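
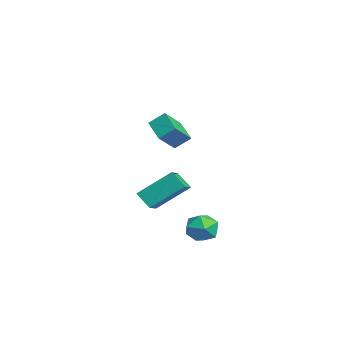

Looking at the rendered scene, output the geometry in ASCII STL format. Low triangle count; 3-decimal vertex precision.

solid 
facet normal -0.544 -0.503 0.672
outer loop
vertex -2.534 -1.789 -1.106
vertex -3.437 -1.369 -1.523
vertex -2.681 -3.464 -2.478
endloop
endfacet
facet normal 0.837 -0.389 0.386
outer loop
vertex -2.083 -2.911 -3.217
vertex -2.534 -1.789 -1.106
vertex -2.681 -3.464 -2.478
endloop
endfacet
facet normal -0.543 -0.503 0.672
outer loop
vertex -2.681 -3.464 -2.478
vertex -3.437 -1.369 -1.523
vertex -3.584 -3.044 -2.894
endloop
endfacet
facet normal -0.068 -0.772 -0.632
outer loop
vertex -3.584 -3.044 -2.894
vertex -2.083 -2.911 -3.217
vertex -2.681 -3.464 -2.478
endloop
endfacet
facet normal 0.067 0.772 0.632
outer loop
vertex -2.534 -1.789 -1.106
vertex -2.839 -0.816 -2.262
vertex -3.437 -1.369 -1.523
endloop
endfacet
facet normal 0.837 -0.389 0.385
outer loop
vertex -1.936 -1.236 -1.846
vertex -2.534 -1.789 -1.106
vertex -2.083 -2.911 -3.217
endloop
endfacet
facet normal 0.068 0.772 0.632
outer loop
vertex -1.936 -1.236 -1.846
vertex -2.839 -0.816 -2.262
vertex -2.534 -1.789 -1.106
endloop
endfacet
facet normal -0.837 0.389 -0.386
outer loop
vertex -3.437 -1.369 -1.523
vertex -2.839 -0.816 -2.262
vertex -3.584 -3.044 -2.894
endloop
endfacet
facet normal -0.067 -0.772 -0.632
outer loop
vertex -2.986 -2.491 -3.634
vertex -2.083 -2.911 -3.217
vertex -3.584 -3.044 -2.894
endloop
endfacet
facet normal -0.837 0.389 -0.385
outer loop
vertex -3.584 -3.044 -2.894
vertex -2.839 -0.816 -2.262
vertex -2.986 -2.491 -3.634
endloop
endfacet
facet normal 0.544 0.502 -0.672
outer loop
vertex -2.986 -2.491 -3.634
vertex -1.936 -1.236 -1.846
vertex -2.083 -2.911 -3.217
endloop
endfacet
facet normal 0.544 0.503 -0.672
outer loop
vertex -2.839 -0.816 -2.262
vertex -1.936 -1.236 -1.846
vertex -2.986 -2.491 -3.634
endloop
endfacet
facet normal -0.856 -0.245 0.455
outer loop
vertex 1.53 -3.4 3.482
vertex 1.638 -2.669 4.079
vertex 0.84 -2.592 2.617
endloop
endfacet
facet normal -0.114 -0.770 -0.628
outer loop
vertex 1.962 -2.271 2.021
vertex 1.53 -3.4 3.482
vertex 0.84 -2.592 2.617
endloop
endfacet
facet normal -0.856 -0.244 0.455
outer loop
vertex 0.84 -2.592 2.617
vertex 1.638 -2.669 4.079
vertex 0.948 -1.86 3.214
endloop
endfacet
facet normal -0.504 0.589 -0.631
outer loop
vertex 0.948 -1.86 3.214
vertex 1.962 -2.271 2.021
vertex 0.84 -2.592 2.617
endloop
endfacet
facet normal 0.504 -0.590 0.631
outer loop
vertex 1.53 -3.4 3.482
vertex 2.76 -2.348 3.483
vertex 1.638 -2.669 4.079
endloop
endfacet
facet normal -0.114 -0.769 -0.628
outer loop
vertex 2.652 -3.08 2.886
vertex 1.53 -3.4 3.482
vertex 1.962 -2.271 2.021
endloop
endfacet
facet normal 0.504 -0.589 0.632
outer loop
vertex 2.652 -3.08 2.886
vertex 2.76 -2.348 3.483
vertex 1.53 -3.4 3.482
endloop
endfacet
facet normal 0.114 0.769 0.629
outer loop
vertex 1.638 -2.669 4.079
vertex 2.76 -2.348 3.483
vertex 0.948 -1.86 3.214
endloop
endfacet
facet normal -0.504 0.590 -0.631
outer loop
vertex 2.07 -1.54 2.618
vertex 1.962 -2.271 2.021
vertex 0.948 -1.86 3.214
endloop
endfacet
facet normal 0.114 0.770 0.628
outer loop
vertex 0.948 -1.86 3.214
vertex 2.76 -2.348 3.483
vertex 2.07 -1.54 2.618
endloop
endfacet
facet normal 0.857 0.245 -0.454
outer loop
vertex 2.07 -1.54 2.618
vertex 2.652 -3.08 2.886
vertex 1.962 -2.271 2.021
endloop
endfacet
facet normal 0.856 0.245 -0.455
outer loop
vertex 2.76 -2.348 3.483
vertex 2.652 -3.08 2.886
vertex 2.07 -1.54 2.618
endloop
endfacet
facet normal -0.462 -0.146 0.875
outer loop
vertex 2.61 -0.859 -1.995
vertex 2.649 -1.743 -2.122
vertex 3.315 -1.322 -1.7
endloop
endfacet
facet normal -0.073 0.454 0.888
outer loop
vertex 2.61 -0.859 -1.995
vertex 3.315 -1.322 -1.7
vertex 3.435 -0.53 -2.095
endloop
endfacet
facet normal -0.306 0.879 0.365
outer loop
vertex 2.61 -0.859 -1.995
vertex 3.435 -0.53 -2.095
vertex 2.843 -0.46 -2.76
endloop
endfacet
facet normal -0.839 0.543 0.028
outer loop
vertex 2.61 -0.859 -1.995
vertex 2.843 -0.46 -2.76
vertex 2.357 -1.21 -2.777
endloop
endfacet
facet normal -0.935 -0.091 0.343
outer loop
vertex 2.61 -0.859 -1.995
vertex 2.357 -1.21 -2.777
vertex 2.649 -1.743 -2.122
endloop
endfacet
facet normal 0.604 0.281 0.746
outer loop
vertex 3.435 -0.53 -2.095
vertex 3.315 -1.322 -1.7
vertex 3.983 -1.21 -2.283
endloop
endfacet
facet normal -0.024 -0.689 0.725
outer loop
vertex 3.315 -1.322 -1.7
vertex 2.649 -1.743 -2.122
vertex 3.497 -1.96 -2.3
endloop
endfacet
facet normal -0.789 -0.599 -0.135
outer loop
vertex 2.649 -1.743 -2.122
vertex 2.357 -1.21 -2.777
vertex 2.905 -1.89 -2.965
endloop
endfacet
facet normal -0.634 0.426 -0.645
outer loop
vertex 2.357 -1.21 -2.777
vertex 2.843 -0.46 -2.76
vertex 3.025 -1.098 -3.36
endloop
endfacet
facet normal 0.227 0.969 -0.100
outer loop
vertex 2.843 -0.46 -2.76
vertex 3.435 -0.53 -2.095
vertex 3.691 -0.677 -2.938
endloop
endfacet
facet normal 0.839 -0.543 -0.028
outer loop
vertex 3.73 -1.561 -3.065
vertex 3.983 -1.21 -2.283
vertex 3.497 -1.96 -2.3
endloop
endfacet
facet normal 0.306 -0.879 -0.365
outer loop
vertex 3.73 -1.561 -3.065
vertex 3.497 -1.96 -2.3
vertex 2.905 -1.89 -2.965
endloop
endfacet
facet normal 0.073 -0.454 -0.888
outer loop
vertex 3.73 -1.561 -3.065
vertex 2.905 -1.89 -2.965
vertex 3.025 -1.098 -3.36
endloop
endfacet
facet normal 0.462 0.146 -0.875
outer loop
vertex 3.73 -1.561 -3.065
vertex 3.025 -1.098 -3.36
vertex 3.691 -0.677 -2.938
endloop
endfacet
facet normal 0.935 0.091 -0.343
outer loop
vertex 3.73 -1.561 -3.065
vertex 3.691 -0.677 -2.938
vertex 3.983 -1.21 -2.283
endloop
endfacet
facet normal 0.634 -0.426 0.645
outer loop
vertex 3.497 -1.96 -2.3
vertex 3.983 -1.21 -2.283
vertex 3.315 -1.322 -1.7
endloop
endfacet
facet normal -0.227 -0.969 0.100
outer loop
vertex 2.905 -1.89 -2.965
vertex 3.497 -1.96 -2.3
vertex 2.649 -1.743 -2.122
endloop
endfacet
facet normal -0.604 -0.281 -0.746
outer loop
vertex 3.025 -1.098 -3.36
vertex 2.905 -1.89 -2.965
vertex 2.357 -1.21 -2.777
endloop
endfacet
facet normal 0.024 0.689 -0.725
outer loop
vertex 3.691 -0.677 -2.938
vertex 3.025 -1.098 -3.36
vertex 2.843 -0.46 -2.76
endloop
endfacet
facet normal 0.789 0.599 0.135
outer loop
vertex 3.983 -1.21 -2.283
vertex 3.691 -0.677 -2.938
vertex 3.435 -0.53 -2.095
endloop
endfacet

endsolid


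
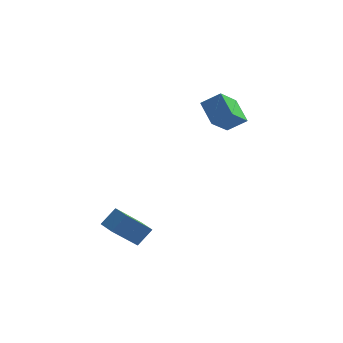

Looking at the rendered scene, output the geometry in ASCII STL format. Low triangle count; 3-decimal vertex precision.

solid 
facet normal -0.427 -0.562 -0.708
outer loop
vertex -3.332 -2.66 -3.561
vertex -4.14 -2.006 -3.593
vertex -2.463 -1.649 -4.887
endloop
endfacet
facet normal 0.777 -0.629 0.030
outer loop
vertex -1.98 -1.014 -4.087
vertex -3.332 -2.66 -3.561
vertex -2.463 -1.649 -4.887
endloop
endfacet
facet normal -0.427 -0.563 -0.708
outer loop
vertex -2.463 -1.649 -4.887
vertex -4.14 -2.006 -3.593
vertex -3.271 -0.996 -4.919
endloop
endfacet
facet normal 0.462 0.537 -0.706
outer loop
vertex -3.271 -0.996 -4.919
vertex -1.98 -1.014 -4.087
vertex -2.463 -1.649 -4.887
endloop
endfacet
facet normal -0.463 -0.537 0.705
outer loop
vertex -3.332 -2.66 -3.561
vertex -3.657 -1.371 -2.793
vertex -4.14 -2.006 -3.593
endloop
endfacet
facet normal 0.777 -0.629 0.031
outer loop
vertex -2.849 -2.024 -2.761
vertex -3.332 -2.66 -3.561
vertex -1.98 -1.014 -4.087
endloop
endfacet
facet normal -0.462 -0.537 0.706
outer loop
vertex -2.849 -2.024 -2.761
vertex -3.657 -1.371 -2.793
vertex -3.332 -2.66 -3.561
endloop
endfacet
facet normal -0.777 0.629 -0.030
outer loop
vertex -4.14 -2.006 -3.593
vertex -3.657 -1.371 -2.793
vertex -3.271 -0.996 -4.919
endloop
endfacet
facet normal 0.462 0.537 -0.706
outer loop
vertex -2.788 -0.36 -4.119
vertex -1.98 -1.014 -4.087
vertex -3.271 -0.996 -4.919
endloop
endfacet
facet normal -0.777 0.628 -0.030
outer loop
vertex -3.271 -0.996 -4.919
vertex -3.657 -1.371 -2.793
vertex -2.788 -0.36 -4.119
endloop
endfacet
facet normal 0.427 0.562 0.708
outer loop
vertex -2.788 -0.36 -4.119
vertex -2.849 -2.024 -2.761
vertex -1.98 -1.014 -4.087
endloop
endfacet
facet normal 0.426 0.562 0.708
outer loop
vertex -3.657 -1.371 -2.793
vertex -2.849 -2.024 -2.761
vertex -2.788 -0.36 -4.119
endloop
endfacet
facet normal -0.788 -0.235 -0.569
outer loop
vertex -0.378 2.676 1.435
vertex -1.241 3.536 2.275
vertex -0.04 4.009 0.418
endloop
endfacet
facet normal 0.584 -0.581 -0.567
outer loop
vertex 0.881 4.284 1.085
vertex -0.378 2.676 1.435
vertex -0.04 4.009 0.418
endloop
endfacet
facet normal -0.788 -0.235 -0.569
outer loop
vertex -0.04 4.009 0.418
vertex -1.241 3.536 2.275
vertex -0.904 4.869 1.258
endloop
endfacet
facet normal 0.198 0.779 -0.594
outer loop
vertex -0.904 4.869 1.258
vertex 0.881 4.284 1.085
vertex -0.04 4.009 0.418
endloop
endfacet
facet normal -0.198 -0.779 0.595
outer loop
vertex -0.378 2.676 1.435
vertex -0.32 3.811 2.942
vertex -1.241 3.536 2.275
endloop
endfacet
facet normal 0.584 -0.581 -0.568
outer loop
vertex 0.544 2.951 2.102
vertex -0.378 2.676 1.435
vertex 0.881 4.284 1.085
endloop
endfacet
facet normal -0.198 -0.779 0.595
outer loop
vertex 0.544 2.951 2.102
vertex -0.32 3.811 2.942
vertex -0.378 2.676 1.435
endloop
endfacet
facet normal -0.584 0.580 0.567
outer loop
vertex -1.241 3.536 2.275
vertex -0.32 3.811 2.942
vertex -0.904 4.869 1.258
endloop
endfacet
facet normal 0.198 0.779 -0.595
outer loop
vertex 0.018 5.144 1.925
vertex 0.881 4.284 1.085
vertex -0.904 4.869 1.258
endloop
endfacet
facet normal -0.584 0.581 0.567
outer loop
vertex -0.904 4.869 1.258
vertex -0.32 3.811 2.942
vertex 0.018 5.144 1.925
endloop
endfacet
facet normal 0.788 0.235 0.569
outer loop
vertex 0.018 5.144 1.925
vertex 0.544 2.951 2.102
vertex 0.881 4.284 1.085
endloop
endfacet
facet normal 0.788 0.235 0.570
outer loop
vertex -0.32 3.811 2.942
vertex 0.544 2.951 2.102
vertex 0.018 5.144 1.925
endloop
endfacet

endsolid


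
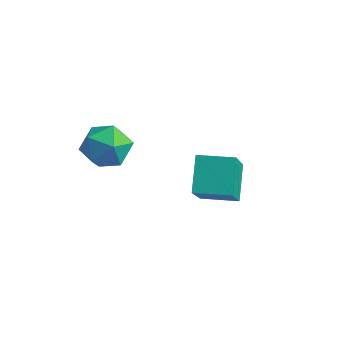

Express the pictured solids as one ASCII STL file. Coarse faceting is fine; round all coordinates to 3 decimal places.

solid 
facet normal -0.851 -0.525 -0.020
outer loop
vertex 1.48 3.435 -0.226
vertex 0.727 4.714 -1.781
vertex 1.954 2.699 -1.061
endloop
endfacet
facet normal 0.350 -0.595 0.723
outer loop
vertex 2.873 3.266 -1.039
vertex 1.48 3.435 -0.226
vertex 1.954 2.699 -1.061
endloop
endfacet
facet normal -0.851 -0.525 -0.020
outer loop
vertex 1.954 2.699 -1.061
vertex 0.727 4.714 -1.781
vertex 1.201 3.978 -2.616
endloop
endfacet
facet normal 0.392 -0.608 -0.690
outer loop
vertex 1.201 3.978 -2.616
vertex 2.873 3.266 -1.039
vertex 1.954 2.699 -1.061
endloop
endfacet
facet normal -0.392 0.608 0.690
outer loop
vertex 1.48 3.435 -0.226
vertex 1.646 5.281 -1.759
vertex 0.727 4.714 -1.781
endloop
endfacet
facet normal 0.350 -0.595 0.723
outer loop
vertex 2.399 4.002 -0.204
vertex 1.48 3.435 -0.226
vertex 2.873 3.266 -1.039
endloop
endfacet
facet normal -0.392 0.608 0.690
outer loop
vertex 2.399 4.002 -0.204
vertex 1.646 5.281 -1.759
vertex 1.48 3.435 -0.226
endloop
endfacet
facet normal -0.350 0.595 -0.723
outer loop
vertex 0.727 4.714 -1.781
vertex 1.646 5.281 -1.759
vertex 1.201 3.978 -2.616
endloop
endfacet
facet normal 0.392 -0.608 -0.690
outer loop
vertex 2.12 4.545 -2.594
vertex 2.873 3.266 -1.039
vertex 1.201 3.978 -2.616
endloop
endfacet
facet normal -0.350 0.595 -0.723
outer loop
vertex 1.201 3.978 -2.616
vertex 1.646 5.281 -1.759
vertex 2.12 4.545 -2.594
endloop
endfacet
facet normal 0.851 0.525 0.020
outer loop
vertex 2.12 4.545 -2.594
vertex 2.399 4.002 -0.204
vertex 2.873 3.266 -1.039
endloop
endfacet
facet normal 0.851 0.525 0.020
outer loop
vertex 1.646 5.281 -1.759
vertex 2.399 4.002 -0.204
vertex 2.12 4.545 -2.594
endloop
endfacet
facet normal -0.750 0.661 -0.008
outer loop
vertex -0.517 1.826 0.137
vertex -0.634 1.702 0.896
vertex -0.142 2.258 0.664
endloop
endfacet
facet normal -0.258 0.829 -0.496
outer loop
vertex -0.517 1.826 0.137
vertex -0.142 2.258 0.664
vertex 0.235 1.998 0.034
endloop
endfacet
facet normal -0.192 0.276 -0.942
outer loop
vertex -0.517 1.826 0.137
vertex 0.235 1.998 0.034
vertex -0.025 1.282 -0.123
endloop
endfacet
facet normal -0.644 -0.234 -0.729
outer loop
vertex -0.517 1.826 0.137
vertex -0.025 1.282 -0.123
vertex -0.562 1.099 0.41
endloop
endfacet
facet normal -0.988 0.004 -0.152
outer loop
vertex -0.517 1.826 0.137
vertex -0.562 1.099 0.41
vertex -0.634 1.702 0.896
endloop
endfacet
facet normal 0.365 0.917 -0.160
outer loop
vertex 0.235 1.998 0.034
vertex -0.142 2.258 0.664
vertex 0.582 1.981 0.73
endloop
endfacet
facet normal -0.432 0.645 0.630
outer loop
vertex -0.142 2.258 0.664
vertex -0.634 1.702 0.896
vertex 0.045 1.798 1.263
endloop
endfacet
facet normal -0.817 -0.418 0.397
outer loop
vertex -0.634 1.702 0.896
vertex -0.562 1.099 0.41
vertex -0.215 1.082 1.106
endloop
endfacet
facet normal -0.259 -0.803 -0.536
outer loop
vertex -0.562 1.099 0.41
vertex -0.025 1.282 -0.123
vertex 0.162 0.822 0.476
endloop
endfacet
facet normal 0.473 0.021 -0.881
outer loop
vertex -0.025 1.282 -0.123
vertex 0.235 1.998 0.034
vertex 0.654 1.378 0.244
endloop
endfacet
facet normal 0.644 0.234 0.729
outer loop
vertex 0.537 1.254 1.003
vertex 0.582 1.981 0.73
vertex 0.045 1.798 1.263
endloop
endfacet
facet normal 0.192 -0.276 0.942
outer loop
vertex 0.537 1.254 1.003
vertex 0.045 1.798 1.263
vertex -0.215 1.082 1.106
endloop
endfacet
facet normal 0.258 -0.829 0.496
outer loop
vertex 0.537 1.254 1.003
vertex -0.215 1.082 1.106
vertex 0.162 0.822 0.476
endloop
endfacet
facet normal 0.750 -0.661 0.008
outer loop
vertex 0.537 1.254 1.003
vertex 0.162 0.822 0.476
vertex 0.654 1.378 0.244
endloop
endfacet
facet normal 0.988 -0.004 0.152
outer loop
vertex 0.537 1.254 1.003
vertex 0.654 1.378 0.244
vertex 0.582 1.981 0.73
endloop
endfacet
facet normal 0.259 0.803 0.536
outer loop
vertex 0.045 1.798 1.263
vertex 0.582 1.981 0.73
vertex -0.142 2.258 0.664
endloop
endfacet
facet normal -0.473 -0.021 0.881
outer loop
vertex -0.215 1.082 1.106
vertex 0.045 1.798 1.263
vertex -0.634 1.702 0.896
endloop
endfacet
facet normal -0.365 -0.917 0.160
outer loop
vertex 0.162 0.822 0.476
vertex -0.215 1.082 1.106
vertex -0.562 1.099 0.41
endloop
endfacet
facet normal 0.432 -0.645 -0.630
outer loop
vertex 0.654 1.378 0.244
vertex 0.162 0.822 0.476
vertex -0.025 1.282 -0.123
endloop
endfacet
facet normal 0.817 0.418 -0.397
outer loop
vertex 0.582 1.981 0.73
vertex 0.654 1.378 0.244
vertex 0.235 1.998 0.034
endloop
endfacet

endsolid


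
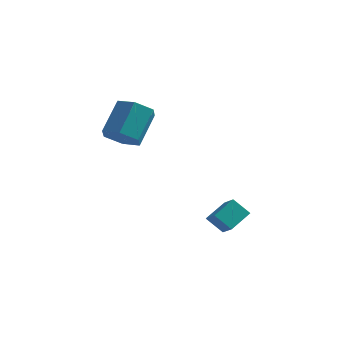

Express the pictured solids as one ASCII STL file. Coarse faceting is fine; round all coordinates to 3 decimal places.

solid 
facet normal -0.095 -0.661 -0.744
outer loop
vertex -1.227 0.417 1.541
vertex -2.073 0.642 1.449
vertex -1.452 1.067 0.992
endloop
endfacet
facet normal 0.962 0.131 -0.239
outer loop
vertex -1.227 0.417 1.541
vertex -1.452 1.067 0.992
vertex -1.061 1.573 2.844
endloop
endfacet
facet normal 0.962 0.131 -0.239
outer loop
vertex -1.061 1.573 2.844
vertex -1.452 1.067 0.992
vertex -1.286 2.224 2.295
endloop
endfacet
facet normal 0.094 0.661 0.745
outer loop
vertex -1.061 1.573 2.844
vertex -1.286 2.224 2.295
vertex -1.907 1.798 2.751
endloop
endfacet
facet normal -0.095 -0.661 -0.744
outer loop
vertex -1.452 1.067 0.992
vertex -2.073 0.642 1.449
vertex -2.298 1.292 0.9
endloop
endfacet
facet normal 0.259 0.706 -0.660
outer loop
vertex -1.452 1.067 0.992
vertex -2.298 1.292 0.9
vertex -1.286 2.224 2.295
endloop
endfacet
facet normal 0.259 0.706 -0.660
outer loop
vertex -1.286 2.224 2.295
vertex -2.298 1.292 0.9
vertex -2.132 2.449 2.203
endloop
endfacet
facet normal 0.094 0.660 0.745
outer loop
vertex -1.286 2.224 2.295
vertex -2.132 2.449 2.203
vertex -1.907 1.798 2.751
endloop
endfacet
facet normal -0.094 -0.661 -0.744
outer loop
vertex -2.298 1.292 0.9
vertex -2.073 0.642 1.449
vertex -2.919 0.867 1.356
endloop
endfacet
facet normal -0.702 0.575 -0.421
outer loop
vertex -2.298 1.292 0.9
vertex -2.919 0.867 1.356
vertex -2.132 2.449 2.203
endloop
endfacet
facet normal -0.703 0.574 -0.420
outer loop
vertex -2.132 2.449 2.203
vertex -2.919 0.867 1.356
vertex -2.753 2.023 2.659
endloop
endfacet
facet normal 0.094 0.660 0.745
outer loop
vertex -2.132 2.449 2.203
vertex -2.753 2.023 2.659
vertex -1.907 1.798 2.751
endloop
endfacet
facet normal -0.094 -0.661 -0.745
outer loop
vertex -2.919 0.867 1.356
vertex -2.073 0.642 1.449
vertex -2.694 0.216 1.905
endloop
endfacet
facet normal -0.962 -0.131 0.239
outer loop
vertex -2.919 0.867 1.356
vertex -2.694 0.216 1.905
vertex -2.753 2.023 2.659
endloop
endfacet
facet normal -0.962 -0.131 0.239
outer loop
vertex -2.753 2.023 2.659
vertex -2.694 0.216 1.905
vertex -2.528 1.373 3.208
endloop
endfacet
facet normal 0.095 0.661 0.744
outer loop
vertex -2.753 2.023 2.659
vertex -2.528 1.373 3.208
vertex -1.907 1.798 2.751
endloop
endfacet
facet normal -0.094 -0.660 -0.745
outer loop
vertex -2.694 0.216 1.905
vertex -2.073 0.642 1.449
vertex -1.848 -0.009 1.997
endloop
endfacet
facet normal -0.259 -0.706 0.660
outer loop
vertex -2.694 0.216 1.905
vertex -1.848 -0.009 1.997
vertex -2.528 1.373 3.208
endloop
endfacet
facet normal -0.259 -0.706 0.660
outer loop
vertex -2.528 1.373 3.208
vertex -1.848 -0.009 1.997
vertex -1.682 1.148 3.3
endloop
endfacet
facet normal 0.095 0.661 0.744
outer loop
vertex -2.528 1.373 3.208
vertex -1.682 1.148 3.3
vertex -1.907 1.798 2.751
endloop
endfacet
facet normal -0.094 -0.660 -0.745
outer loop
vertex -1.848 -0.009 1.997
vertex -2.073 0.642 1.449
vertex -1.227 0.417 1.541
endloop
endfacet
facet normal 0.703 -0.574 0.420
outer loop
vertex -1.848 -0.009 1.997
vertex -1.227 0.417 1.541
vertex -1.682 1.148 3.3
endloop
endfacet
facet normal 0.702 -0.575 0.420
outer loop
vertex -1.682 1.148 3.3
vertex -1.227 0.417 1.541
vertex -1.061 1.573 2.844
endloop
endfacet
facet normal 0.094 0.661 0.744
outer loop
vertex -1.682 1.148 3.3
vertex -1.061 1.573 2.844
vertex -1.907 1.798 2.751
endloop
endfacet
facet normal -0.623 0.585 -0.519
outer loop
vertex 1.771 2.129 -2.089
vertex 2.454 2.241 -2.783
vertex 1.345 1.166 -2.664
endloop
endfacet
facet normal -0.697 -0.114 0.708
outer loop
vertex 1.906 0.639 -2.197
vertex 1.771 2.129 -2.089
vertex 1.345 1.166 -2.664
endloop
endfacet
facet normal -0.623 0.585 -0.519
outer loop
vertex 1.345 1.166 -2.664
vertex 2.454 2.241 -2.783
vertex 2.028 1.278 -3.358
endloop
endfacet
facet normal -0.355 -0.803 -0.479
outer loop
vertex 2.028 1.278 -3.358
vertex 1.906 0.639 -2.197
vertex 1.345 1.166 -2.664
endloop
endfacet
facet normal 0.355 0.803 0.479
outer loop
vertex 1.771 2.129 -2.089
vertex 3.015 1.714 -2.316
vertex 2.454 2.241 -2.783
endloop
endfacet
facet normal -0.697 -0.114 0.708
outer loop
vertex 2.332 1.602 -1.622
vertex 1.771 2.129 -2.089
vertex 1.906 0.639 -2.197
endloop
endfacet
facet normal 0.355 0.803 0.479
outer loop
vertex 2.332 1.602 -1.622
vertex 3.015 1.714 -2.316
vertex 1.771 2.129 -2.089
endloop
endfacet
facet normal 0.697 0.114 -0.708
outer loop
vertex 2.454 2.241 -2.783
vertex 3.015 1.714 -2.316
vertex 2.028 1.278 -3.358
endloop
endfacet
facet normal -0.355 -0.803 -0.479
outer loop
vertex 2.589 0.751 -2.891
vertex 1.906 0.639 -2.197
vertex 2.028 1.278 -3.358
endloop
endfacet
facet normal 0.697 0.114 -0.708
outer loop
vertex 2.028 1.278 -3.358
vertex 3.015 1.714 -2.316
vertex 2.589 0.751 -2.891
endloop
endfacet
facet normal 0.623 -0.585 0.519
outer loop
vertex 2.589 0.751 -2.891
vertex 2.332 1.602 -1.622
vertex 1.906 0.639 -2.197
endloop
endfacet
facet normal 0.623 -0.585 0.519
outer loop
vertex 3.015 1.714 -2.316
vertex 2.332 1.602 -1.622
vertex 2.589 0.751 -2.891
endloop
endfacet

endsolid


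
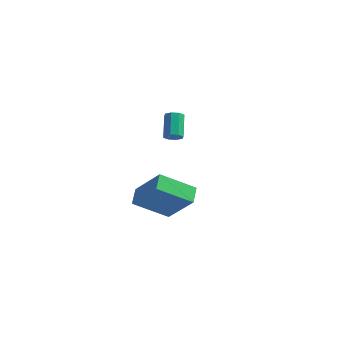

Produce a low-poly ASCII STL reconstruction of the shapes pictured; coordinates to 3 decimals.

solid 
facet normal -0.651 0.141 -0.746
outer loop
vertex -0.925 -3.284 -0.304
vertex 0.467 -2.356 -1.345
vertex -0.659 -4.12 -0.694
endloop
endfacet
facet normal -0.707 -0.471 0.528
outer loop
vertex 0.753 -4.424 0.925
vertex -0.925 -3.284 -0.304
vertex -0.659 -4.12 -0.694
endloop
endfacet
facet normal -0.651 0.140 -0.746
outer loop
vertex -0.659 -4.12 -0.694
vertex 0.467 -2.356 -1.345
vertex 0.733 -3.192 -1.734
endloop
endfacet
facet normal 0.278 -0.871 -0.406
outer loop
vertex 0.733 -3.192 -1.734
vertex 0.753 -4.424 0.925
vertex -0.659 -4.12 -0.694
endloop
endfacet
facet normal -0.277 0.871 0.405
outer loop
vertex -0.925 -3.284 -0.304
vertex 1.879 -2.66 0.274
vertex 0.467 -2.356 -1.345
endloop
endfacet
facet normal -0.707 -0.471 0.528
outer loop
vertex 0.487 -3.588 1.314
vertex -0.925 -3.284 -0.304
vertex 0.753 -4.424 0.925
endloop
endfacet
facet normal -0.277 0.871 0.406
outer loop
vertex 0.487 -3.588 1.314
vertex 1.879 -2.66 0.274
vertex -0.925 -3.284 -0.304
endloop
endfacet
facet normal 0.707 0.471 -0.528
outer loop
vertex 0.467 -2.356 -1.345
vertex 1.879 -2.66 0.274
vertex 0.733 -3.192 -1.734
endloop
endfacet
facet normal 0.277 -0.871 -0.406
outer loop
vertex 2.145 -3.496 -0.116
vertex 0.753 -4.424 0.925
vertex 0.733 -3.192 -1.734
endloop
endfacet
facet normal 0.707 0.471 -0.528
outer loop
vertex 0.733 -3.192 -1.734
vertex 1.879 -2.66 0.274
vertex 2.145 -3.496 -0.116
endloop
endfacet
facet normal 0.651 -0.140 0.746
outer loop
vertex 2.145 -3.496 -0.116
vertex 0.487 -3.588 1.314
vertex 0.753 -4.424 0.925
endloop
endfacet
facet normal 0.651 -0.141 0.746
outer loop
vertex 1.879 -2.66 0.274
vertex 0.487 -3.588 1.314
vertex 2.145 -3.496 -0.116
endloop
endfacet
facet normal 0.319 -0.700 -0.639
outer loop
vertex -1.396 1.976 0.319
vertex -1.745 2.127 -0.021
vertex -1.262 2.254 0.081
endloop
endfacet
facet normal 0.883 -0.025 0.468
outer loop
vertex -1.396 1.976 0.319
vertex -1.262 2.254 0.081
vertex -1.846 2.962 1.22
endloop
endfacet
facet normal 0.883 -0.025 0.468
outer loop
vertex -1.846 2.962 1.22
vertex -1.262 2.254 0.081
vertex -1.712 3.241 0.982
endloop
endfacet
facet normal -0.319 0.699 0.640
outer loop
vertex -1.846 2.962 1.22
vertex -1.712 3.241 0.982
vertex -2.195 3.113 0.881
endloop
endfacet
facet normal 0.319 -0.700 -0.639
outer loop
vertex -1.262 2.254 0.081
vertex -1.745 2.127 -0.021
vertex -1.411 2.458 -0.217
endloop
endfacet
facet normal 0.868 0.487 -0.100
outer loop
vertex -1.262 2.254 0.081
vertex -1.411 2.458 -0.217
vertex -1.712 3.241 0.982
endloop
endfacet
facet normal 0.867 0.487 -0.100
outer loop
vertex -1.712 3.241 0.982
vertex -1.411 2.458 -0.217
vertex -1.861 3.445 0.685
endloop
endfacet
facet normal -0.319 0.699 0.640
outer loop
vertex -1.712 3.241 0.982
vertex -1.861 3.445 0.685
vertex -2.195 3.113 0.881
endloop
endfacet
facet normal 0.318 -0.700 -0.640
outer loop
vertex -1.411 2.458 -0.217
vertex -1.745 2.127 -0.021
vertex -1.755 2.468 -0.399
endloop
endfacet
facet normal 0.343 0.714 -0.610
outer loop
vertex -1.411 2.458 -0.217
vertex -1.755 2.468 -0.399
vertex -1.861 3.445 0.685
endloop
endfacet
facet normal 0.345 0.714 -0.610
outer loop
vertex -1.861 3.445 0.685
vertex -1.755 2.468 -0.399
vertex -2.205 3.455 0.502
endloop
endfacet
facet normal -0.320 0.699 0.639
outer loop
vertex -1.861 3.445 0.685
vertex -2.205 3.455 0.502
vertex -2.195 3.113 0.881
endloop
endfacet
facet normal 0.319 -0.700 -0.640
outer loop
vertex -1.755 2.468 -0.399
vertex -1.745 2.127 -0.021
vertex -2.094 2.278 -0.36
endloop
endfacet
facet normal -0.381 0.523 -0.763
outer loop
vertex -1.755 2.468 -0.399
vertex -2.094 2.278 -0.36
vertex -2.205 3.455 0.502
endloop
endfacet
facet normal -0.382 0.522 -0.762
outer loop
vertex -2.205 3.455 0.502
vertex -2.094 2.278 -0.36
vertex -2.544 3.264 0.541
endloop
endfacet
facet normal -0.320 0.699 0.639
outer loop
vertex -2.205 3.455 0.502
vertex -2.544 3.264 0.541
vertex -2.195 3.113 0.881
endloop
endfacet
facet normal 0.319 -0.699 -0.640
outer loop
vertex -2.094 2.278 -0.36
vertex -1.745 2.127 -0.021
vertex -2.228 1.999 -0.122
endloop
endfacet
facet normal -0.883 0.025 -0.468
outer loop
vertex -2.094 2.278 -0.36
vertex -2.228 1.999 -0.122
vertex -2.544 3.264 0.541
endloop
endfacet
facet normal -0.883 0.025 -0.468
outer loop
vertex -2.544 3.264 0.541
vertex -2.228 1.999 -0.122
vertex -2.678 2.986 0.779
endloop
endfacet
facet normal -0.319 0.700 0.639
outer loop
vertex -2.544 3.264 0.541
vertex -2.678 2.986 0.779
vertex -2.195 3.113 0.881
endloop
endfacet
facet normal 0.319 -0.699 -0.640
outer loop
vertex -2.228 1.999 -0.122
vertex -1.745 2.127 -0.021
vertex -2.079 1.795 0.175
endloop
endfacet
facet normal -0.867 -0.487 0.101
outer loop
vertex -2.228 1.999 -0.122
vertex -2.079 1.795 0.175
vertex -2.678 2.986 0.779
endloop
endfacet
facet normal -0.868 -0.487 0.100
outer loop
vertex -2.678 2.986 0.779
vertex -2.079 1.795 0.175
vertex -2.529 2.782 1.077
endloop
endfacet
facet normal -0.319 0.700 0.639
outer loop
vertex -2.678 2.986 0.779
vertex -2.529 2.782 1.077
vertex -2.195 3.113 0.881
endloop
endfacet
facet normal 0.320 -0.699 -0.639
outer loop
vertex -2.079 1.795 0.175
vertex -1.745 2.127 -0.021
vertex -1.735 1.785 0.358
endloop
endfacet
facet normal -0.345 -0.714 0.609
outer loop
vertex -2.079 1.795 0.175
vertex -1.735 1.785 0.358
vertex -2.529 2.782 1.077
endloop
endfacet
facet normal -0.344 -0.714 0.610
outer loop
vertex -2.529 2.782 1.077
vertex -1.735 1.785 0.358
vertex -2.185 2.772 1.259
endloop
endfacet
facet normal -0.318 0.700 0.640
outer loop
vertex -2.529 2.782 1.077
vertex -2.185 2.772 1.259
vertex -2.195 3.113 0.881
endloop
endfacet
facet normal 0.320 -0.699 -0.639
outer loop
vertex -1.735 1.785 0.358
vertex -1.745 2.127 -0.021
vertex -1.396 1.976 0.319
endloop
endfacet
facet normal 0.382 -0.522 0.763
outer loop
vertex -1.735 1.785 0.358
vertex -1.396 1.976 0.319
vertex -2.185 2.772 1.259
endloop
endfacet
facet normal 0.381 -0.523 0.763
outer loop
vertex -2.185 2.772 1.259
vertex -1.396 1.976 0.319
vertex -1.846 2.962 1.22
endloop
endfacet
facet normal -0.319 0.700 0.640
outer loop
vertex -2.185 2.772 1.259
vertex -1.846 2.962 1.22
vertex -2.195 3.113 0.881
endloop
endfacet

endsolid


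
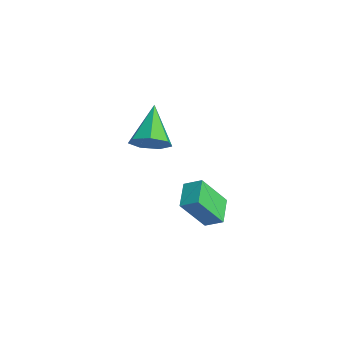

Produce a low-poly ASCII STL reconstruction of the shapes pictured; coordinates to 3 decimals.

solid 
facet normal -0.885 0.408 0.225
outer loop
vertex 3.248 -2.237 1.278
vertex 3.332 -1.184 -0.301
vertex 2.831 -2.89 0.821
endloop
endfacet
facet normal -0.043 -0.554 0.831
outer loop
vertex 3.928 -3.396 0.541
vertex 3.248 -2.237 1.278
vertex 2.831 -2.89 0.821
endloop
endfacet
facet normal -0.885 0.408 0.225
outer loop
vertex 2.831 -2.89 0.821
vertex 3.332 -1.184 -0.301
vertex 2.915 -1.837 -0.759
endloop
endfacet
facet normal -0.464 -0.725 -0.508
outer loop
vertex 2.915 -1.837 -0.759
vertex 3.928 -3.396 0.541
vertex 2.831 -2.89 0.821
endloop
endfacet
facet normal 0.464 0.725 0.508
outer loop
vertex 3.248 -2.237 1.278
vertex 4.429 -1.69 -0.581
vertex 3.332 -1.184 -0.301
endloop
endfacet
facet normal -0.044 -0.554 0.831
outer loop
vertex 4.345 -2.743 0.999
vertex 3.248 -2.237 1.278
vertex 3.928 -3.396 0.541
endloop
endfacet
facet normal 0.464 0.726 0.508
outer loop
vertex 4.345 -2.743 0.999
vertex 4.429 -1.69 -0.581
vertex 3.248 -2.237 1.278
endloop
endfacet
facet normal 0.044 0.555 -0.831
outer loop
vertex 3.332 -1.184 -0.301
vertex 4.429 -1.69 -0.581
vertex 2.915 -1.837 -0.759
endloop
endfacet
facet normal -0.464 -0.725 -0.508
outer loop
vertex 4.012 -2.343 -1.038
vertex 3.928 -3.396 0.541
vertex 2.915 -1.837 -0.759
endloop
endfacet
facet normal 0.044 0.554 -0.831
outer loop
vertex 2.915 -1.837 -0.759
vertex 4.429 -1.69 -0.581
vertex 4.012 -2.343 -1.038
endloop
endfacet
facet normal 0.885 -0.408 -0.225
outer loop
vertex 4.012 -2.343 -1.038
vertex 4.345 -2.743 0.999
vertex 3.928 -3.396 0.541
endloop
endfacet
facet normal 0.885 -0.408 -0.225
outer loop
vertex 4.429 -1.69 -0.581
vertex 4.345 -2.743 0.999
vertex 4.012 -2.343 -1.038
endloop
endfacet
facet normal 0.795 -0.329 -0.510
outer loop
vertex -0.465 -3.335 1.025
vertex -0.947 -3.211 0.193
vertex -0.383 -2.579 0.665
endloop
endfacet
facet normal 0.242 0.396 0.886
outer loop
vertex -0.465 -3.335 1.025
vertex -0.383 -2.579 0.665
vertex -2.593 -2.529 1.247
endloop
endfacet
facet normal 0.795 -0.329 -0.509
outer loop
vertex -0.383 -2.579 0.665
vertex -0.947 -3.211 0.193
vertex -0.725 -2.298 -0.051
endloop
endfacet
facet normal 0.105 0.942 0.319
outer loop
vertex -0.383 -2.579 0.665
vertex -0.725 -2.298 -0.051
vertex -2.593 -2.529 1.247
endloop
endfacet
facet normal 0.795 -0.329 -0.510
outer loop
vertex -0.725 -2.298 -0.051
vertex -0.947 -3.211 0.193
vertex -1.235 -2.705 -0.583
endloop
endfacet
facet normal -0.344 0.875 -0.340
outer loop
vertex -0.725 -2.298 -0.051
vertex -1.235 -2.705 -0.583
vertex -2.593 -2.529 1.247
endloop
endfacet
facet normal 0.795 -0.329 -0.510
outer loop
vertex -1.235 -2.705 -0.583
vertex -0.947 -3.211 0.193
vertex -1.528 -3.492 -0.532
endloop
endfacet
facet normal -0.767 0.247 -0.593
outer loop
vertex -1.235 -2.705 -0.583
vertex -1.528 -3.492 -0.532
vertex -2.593 -2.529 1.247
endloop
endfacet
facet normal 0.795 -0.329 -0.510
outer loop
vertex -1.528 -3.492 -0.532
vertex -0.947 -3.211 0.193
vertex -1.383 -4.068 0.066
endloop
endfacet
facet normal -0.845 -0.472 -0.250
outer loop
vertex -1.528 -3.492 -0.532
vertex -1.383 -4.068 0.066
vertex -2.593 -2.529 1.247
endloop
endfacet
facet normal 0.795 -0.329 -0.509
outer loop
vertex -1.383 -4.068 0.066
vertex -0.947 -3.211 0.193
vertex -0.911 -3.998 0.758
endloop
endfacet
facet normal -0.520 -0.738 0.429
outer loop
vertex -1.383 -4.068 0.066
vertex -0.911 -3.998 0.758
vertex -2.593 -2.529 1.247
endloop
endfacet
facet normal 0.795 -0.329 -0.510
outer loop
vertex -0.911 -3.998 0.758
vertex -0.947 -3.211 0.193
vertex -0.465 -3.335 1.025
endloop
endfacet
facet normal -0.036 -0.352 0.935
outer loop
vertex -0.911 -3.998 0.758
vertex -0.465 -3.335 1.025
vertex -2.593 -2.529 1.247
endloop
endfacet

endsolid


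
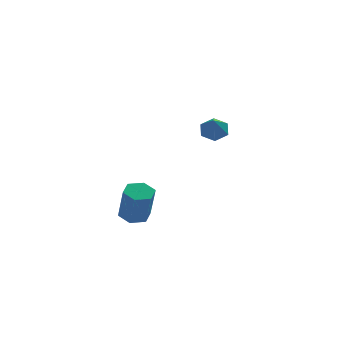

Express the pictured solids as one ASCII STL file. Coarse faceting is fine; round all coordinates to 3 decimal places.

solid 
facet normal 0.151 0.710 -0.688
outer loop
vertex 3.542 2.898 0.594
vertex 2.831 2.732 0.267
vertex 2.887 3.281 0.846
endloop
endfacet
facet normal 0.448 0.193 0.873
outer loop
vertex 3.542 2.898 0.594
vertex 2.887 3.281 0.846
vertex 2.589 1.588 1.373
endloop
endfacet
facet normal 0.151 0.710 -0.688
outer loop
vertex 2.887 3.281 0.846
vertex 2.831 2.732 0.267
vertex 2.176 3.115 0.519
endloop
endfacet
facet normal -0.457 0.337 0.823
outer loop
vertex 2.887 3.281 0.846
vertex 2.176 3.115 0.519
vertex 2.589 1.588 1.373
endloop
endfacet
facet normal 0.151 0.710 -0.688
outer loop
vertex 2.176 3.115 0.519
vertex 2.831 2.732 0.267
vertex 2.12 2.566 -0.06
endloop
endfacet
facet normal -0.965 -0.136 0.223
outer loop
vertex 2.176 3.115 0.519
vertex 2.12 2.566 -0.06
vertex 2.589 1.588 1.373
endloop
endfacet
facet normal 0.150 0.711 -0.687
outer loop
vertex 2.12 2.566 -0.06
vertex 2.831 2.732 0.267
vertex 2.775 2.183 -0.313
endloop
endfacet
facet normal -0.568 -0.754 -0.329
outer loop
vertex 2.12 2.566 -0.06
vertex 2.775 2.183 -0.313
vertex 2.589 1.588 1.373
endloop
endfacet
facet normal 0.150 0.711 -0.687
outer loop
vertex 2.775 2.183 -0.313
vertex 2.831 2.732 0.267
vertex 3.486 2.349 0.014
endloop
endfacet
facet normal 0.338 -0.898 -0.280
outer loop
vertex 2.775 2.183 -0.313
vertex 3.486 2.349 0.014
vertex 2.589 1.588 1.373
endloop
endfacet
facet normal 0.150 0.711 -0.687
outer loop
vertex 3.486 2.349 0.014
vertex 2.831 2.732 0.267
vertex 3.542 2.898 0.594
endloop
endfacet
facet normal 0.846 -0.425 0.321
outer loop
vertex 3.486 2.349 0.014
vertex 3.542 2.898 0.594
vertex 2.589 1.588 1.373
endloop
endfacet
facet normal -0.086 0.339 -0.937
outer loop
vertex -1.254 -3.478 -2.597
vertex -2.044 -3.598 -2.568
vertex -1.738 -2.895 -2.342
endloop
endfacet
facet normal 0.791 0.595 0.143
outer loop
vertex -1.254 -3.478 -2.597
vertex -1.738 -2.895 -2.342
vertex -1.086 -4.142 -0.76
endloop
endfacet
facet normal 0.792 0.594 0.142
outer loop
vertex -1.086 -4.142 -0.76
vertex -1.738 -2.895 -2.342
vertex -1.57 -3.558 -0.505
endloop
endfacet
facet normal 0.085 -0.339 0.937
outer loop
vertex -1.086 -4.142 -0.76
vertex -1.57 -3.558 -0.505
vertex -1.876 -4.262 -0.732
endloop
endfacet
facet normal -0.086 0.339 -0.937
outer loop
vertex -1.738 -2.895 -2.342
vertex -2.044 -3.598 -2.568
vertex -2.528 -3.015 -2.313
endloop
endfacet
facet normal -0.128 0.929 0.347
outer loop
vertex -1.738 -2.895 -2.342
vertex -2.528 -3.015 -2.313
vertex -1.57 -3.558 -0.505
endloop
endfacet
facet normal -0.129 0.929 0.347
outer loop
vertex -1.57 -3.558 -0.505
vertex -2.528 -3.015 -2.313
vertex -2.36 -3.678 -0.477
endloop
endfacet
facet normal 0.085 -0.339 0.937
outer loop
vertex -1.57 -3.558 -0.505
vertex -2.36 -3.678 -0.477
vertex -1.876 -4.262 -0.732
endloop
endfacet
facet normal -0.085 0.339 -0.937
outer loop
vertex -2.528 -3.015 -2.313
vertex -2.044 -3.598 -2.568
vertex -2.834 -3.718 -2.54
endloop
endfacet
facet normal -0.920 0.334 0.205
outer loop
vertex -2.528 -3.015 -2.313
vertex -2.834 -3.718 -2.54
vertex -2.36 -3.678 -0.477
endloop
endfacet
facet normal -0.920 0.334 0.205
outer loop
vertex -2.36 -3.678 -0.477
vertex -2.834 -3.718 -2.54
vertex -2.666 -4.382 -0.703
endloop
endfacet
facet normal 0.086 -0.338 0.937
outer loop
vertex -2.36 -3.678 -0.477
vertex -2.666 -4.382 -0.703
vertex -1.876 -4.262 -0.732
endloop
endfacet
facet normal -0.085 0.339 -0.937
outer loop
vertex -2.834 -3.718 -2.54
vertex -2.044 -3.598 -2.568
vertex -2.35 -4.302 -2.795
endloop
endfacet
facet normal -0.792 -0.594 -0.142
outer loop
vertex -2.834 -3.718 -2.54
vertex -2.35 -4.302 -2.795
vertex -2.666 -4.382 -0.703
endloop
endfacet
facet normal -0.791 -0.595 -0.142
outer loop
vertex -2.666 -4.382 -0.703
vertex -2.35 -4.302 -2.795
vertex -2.182 -4.965 -0.958
endloop
endfacet
facet normal 0.086 -0.339 0.937
outer loop
vertex -2.666 -4.382 -0.703
vertex -2.182 -4.965 -0.958
vertex -1.876 -4.262 -0.732
endloop
endfacet
facet normal -0.085 0.339 -0.937
outer loop
vertex -2.35 -4.302 -2.795
vertex -2.044 -3.598 -2.568
vertex -1.56 -4.182 -2.823
endloop
endfacet
facet normal 0.129 -0.929 -0.347
outer loop
vertex -2.35 -4.302 -2.795
vertex -1.56 -4.182 -2.823
vertex -2.182 -4.965 -0.958
endloop
endfacet
facet normal 0.128 -0.929 -0.347
outer loop
vertex -2.182 -4.965 -0.958
vertex -1.56 -4.182 -2.823
vertex -1.392 -4.845 -0.987
endloop
endfacet
facet normal 0.086 -0.339 0.937
outer loop
vertex -2.182 -4.965 -0.958
vertex -1.392 -4.845 -0.987
vertex -1.876 -4.262 -0.732
endloop
endfacet
facet normal -0.086 0.338 -0.937
outer loop
vertex -1.56 -4.182 -2.823
vertex -2.044 -3.598 -2.568
vertex -1.254 -3.478 -2.597
endloop
endfacet
facet normal 0.920 -0.334 -0.205
outer loop
vertex -1.56 -4.182 -2.823
vertex -1.254 -3.478 -2.597
vertex -1.392 -4.845 -0.987
endloop
endfacet
facet normal 0.920 -0.334 -0.205
outer loop
vertex -1.392 -4.845 -0.987
vertex -1.254 -3.478 -2.597
vertex -1.086 -4.142 -0.76
endloop
endfacet
facet normal 0.085 -0.339 0.937
outer loop
vertex -1.392 -4.845 -0.987
vertex -1.086 -4.142 -0.76
vertex -1.876 -4.262 -0.732
endloop
endfacet

endsolid


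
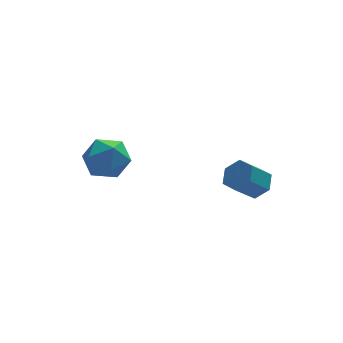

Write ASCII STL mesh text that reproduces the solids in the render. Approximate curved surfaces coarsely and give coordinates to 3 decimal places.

solid 
facet normal -0.468 0.828 0.308
outer loop
vertex -1.769 4.195 -0.306
vertex -1.22 4.181 0.565
vertex -0.865 4.688 -0.259
endloop
endfacet
facet normal -0.422 0.812 -0.404
outer loop
vertex -1.769 4.195 -0.306
vertex -0.865 4.688 -0.259
vertex -1.111 4.143 -1.098
endloop
endfacet
facet normal -0.743 0.218 -0.632
outer loop
vertex -1.769 4.195 -0.306
vertex -1.111 4.143 -1.098
vertex -1.618 3.3 -0.793
endloop
endfacet
facet normal -0.989 -0.133 -0.061
outer loop
vertex -1.769 4.195 -0.306
vertex -1.618 3.3 -0.793
vertex -1.685 3.323 0.235
endloop
endfacet
facet normal -0.819 0.244 0.520
outer loop
vertex -1.769 4.195 -0.306
vertex -1.685 3.323 0.235
vertex -1.22 4.181 0.565
endloop
endfacet
facet normal 0.269 0.770 -0.579
outer loop
vertex -1.111 4.143 -1.098
vertex -0.865 4.688 -0.259
vertex -0.155 4.097 -0.715
endloop
endfacet
facet normal 0.193 0.796 0.573
outer loop
vertex -0.865 4.688 -0.259
vertex -1.22 4.181 0.565
vertex -0.222 4.12 0.313
endloop
endfacet
facet normal -0.374 -0.149 0.915
outer loop
vertex -1.22 4.181 0.565
vertex -1.685 3.323 0.235
vertex -0.729 3.277 0.618
endloop
endfacet
facet normal -0.649 -0.760 -0.025
outer loop
vertex -1.685 3.323 0.235
vertex -1.618 3.3 -0.793
vertex -0.975 2.732 -0.221
endloop
endfacet
facet normal -0.251 -0.192 -0.949
outer loop
vertex -1.618 3.3 -0.793
vertex -1.111 4.143 -1.098
vertex -0.62 3.239 -1.045
endloop
endfacet
facet normal 0.989 0.133 0.061
outer loop
vertex -0.071 3.225 -0.174
vertex -0.155 4.097 -0.715
vertex -0.222 4.12 0.313
endloop
endfacet
facet normal 0.743 -0.218 0.632
outer loop
vertex -0.071 3.225 -0.174
vertex -0.222 4.12 0.313
vertex -0.729 3.277 0.618
endloop
endfacet
facet normal 0.422 -0.812 0.404
outer loop
vertex -0.071 3.225 -0.174
vertex -0.729 3.277 0.618
vertex -0.975 2.732 -0.221
endloop
endfacet
facet normal 0.468 -0.828 -0.308
outer loop
vertex -0.071 3.225 -0.174
vertex -0.975 2.732 -0.221
vertex -0.62 3.239 -1.045
endloop
endfacet
facet normal 0.819 -0.244 -0.520
outer loop
vertex -0.071 3.225 -0.174
vertex -0.62 3.239 -1.045
vertex -0.155 4.097 -0.715
endloop
endfacet
facet normal 0.649 0.760 0.025
outer loop
vertex -0.222 4.12 0.313
vertex -0.155 4.097 -0.715
vertex -0.865 4.688 -0.259
endloop
endfacet
facet normal 0.251 0.192 0.949
outer loop
vertex -0.729 3.277 0.618
vertex -0.222 4.12 0.313
vertex -1.22 4.181 0.565
endloop
endfacet
facet normal -0.269 -0.770 0.579
outer loop
vertex -0.975 2.732 -0.221
vertex -0.729 3.277 0.618
vertex -1.685 3.323 0.235
endloop
endfacet
facet normal -0.193 -0.796 -0.573
outer loop
vertex -0.62 3.239 -1.045
vertex -0.975 2.732 -0.221
vertex -1.618 3.3 -0.793
endloop
endfacet
facet normal 0.374 0.149 -0.915
outer loop
vertex -0.155 4.097 -0.715
vertex -0.62 3.239 -1.045
vertex -1.111 4.143 -1.098
endloop
endfacet
facet normal 0.684 0.239 -0.689
outer loop
vertex 4.461 0.052 0.487
vertex 3.944 0.164 0.013
vertex 4.172 0.697 0.424
endloop
endfacet
facet normal 0.605 0.341 0.719
outer loop
vertex 4.461 0.052 0.487
vertex 4.172 0.697 0.424
vertex 3.632 -0.237 1.321
endloop
endfacet
facet normal 0.604 0.342 0.720
outer loop
vertex 3.632 -0.237 1.321
vertex 4.172 0.697 0.424
vertex 3.343 0.408 1.257
endloop
endfacet
facet normal -0.685 -0.239 0.689
outer loop
vertex 3.632 -0.237 1.321
vertex 3.343 0.408 1.257
vertex 3.116 -0.124 0.847
endloop
endfacet
facet normal 0.684 0.239 -0.689
outer loop
vertex 4.172 0.697 0.424
vertex 3.944 0.164 0.013
vertex 3.655 0.81 -0.05
endloop
endfacet
facet normal -0.050 0.958 0.283
outer loop
vertex 4.172 0.697 0.424
vertex 3.655 0.81 -0.05
vertex 3.343 0.408 1.257
endloop
endfacet
facet normal -0.050 0.958 0.283
outer loop
vertex 3.343 0.408 1.257
vertex 3.655 0.81 -0.05
vertex 2.827 0.521 0.783
endloop
endfacet
facet normal -0.685 -0.239 0.689
outer loop
vertex 3.343 0.408 1.257
vertex 2.827 0.521 0.783
vertex 3.116 -0.124 0.847
endloop
endfacet
facet normal 0.685 0.239 -0.688
outer loop
vertex 3.655 0.81 -0.05
vertex 3.944 0.164 0.013
vertex 3.428 0.277 -0.461
endloop
endfacet
facet normal -0.655 0.616 -0.437
outer loop
vertex 3.655 0.81 -0.05
vertex 3.428 0.277 -0.461
vertex 2.827 0.521 0.783
endloop
endfacet
facet normal -0.655 0.616 -0.437
outer loop
vertex 2.827 0.521 0.783
vertex 3.428 0.277 -0.461
vertex 2.599 -0.012 0.373
endloop
endfacet
facet normal -0.684 -0.238 0.690
outer loop
vertex 2.827 0.521 0.783
vertex 2.599 -0.012 0.373
vertex 3.116 -0.124 0.847
endloop
endfacet
facet normal 0.685 0.239 -0.689
outer loop
vertex 3.428 0.277 -0.461
vertex 3.944 0.164 0.013
vertex 3.717 -0.368 -0.397
endloop
endfacet
facet normal -0.604 -0.342 -0.719
outer loop
vertex 3.428 0.277 -0.461
vertex 3.717 -0.368 -0.397
vertex 2.599 -0.012 0.373
endloop
endfacet
facet normal -0.604 -0.341 -0.720
outer loop
vertex 2.599 -0.012 0.373
vertex 3.717 -0.368 -0.397
vertex 2.888 -0.657 0.436
endloop
endfacet
facet normal -0.684 -0.239 0.689
outer loop
vertex 2.599 -0.012 0.373
vertex 2.888 -0.657 0.436
vertex 3.116 -0.124 0.847
endloop
endfacet
facet normal 0.685 0.239 -0.689
outer loop
vertex 3.717 -0.368 -0.397
vertex 3.944 0.164 0.013
vertex 4.233 -0.481 0.077
endloop
endfacet
facet normal 0.050 -0.958 -0.283
outer loop
vertex 3.717 -0.368 -0.397
vertex 4.233 -0.481 0.077
vertex 2.888 -0.657 0.436
endloop
endfacet
facet normal 0.050 -0.958 -0.283
outer loop
vertex 2.888 -0.657 0.436
vertex 4.233 -0.481 0.077
vertex 3.405 -0.77 0.91
endloop
endfacet
facet normal -0.684 -0.239 0.689
outer loop
vertex 2.888 -0.657 0.436
vertex 3.405 -0.77 0.91
vertex 3.116 -0.124 0.847
endloop
endfacet
facet normal 0.684 0.238 -0.690
outer loop
vertex 4.233 -0.481 0.077
vertex 3.944 0.164 0.013
vertex 4.461 0.052 0.487
endloop
endfacet
facet normal 0.655 -0.616 0.437
outer loop
vertex 4.233 -0.481 0.077
vertex 4.461 0.052 0.487
vertex 3.405 -0.77 0.91
endloop
endfacet
facet normal 0.655 -0.616 0.437
outer loop
vertex 3.405 -0.77 0.91
vertex 4.461 0.052 0.487
vertex 3.632 -0.237 1.321
endloop
endfacet
facet normal -0.685 -0.239 0.688
outer loop
vertex 3.405 -0.77 0.91
vertex 3.632 -0.237 1.321
vertex 3.116 -0.124 0.847
endloop
endfacet

endsolid


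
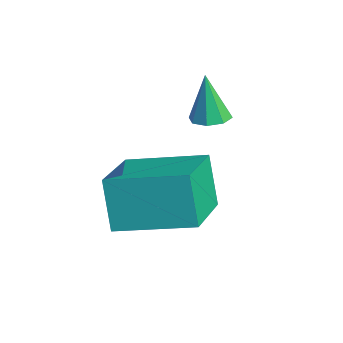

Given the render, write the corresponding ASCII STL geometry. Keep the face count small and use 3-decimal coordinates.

solid 
facet normal -0.489 -0.845 -0.216
outer loop
vertex 1.425 0.986 0.478
vertex -0.069 2.019 -0.177
vertex 2.0 0.988 -0.831
endloop
endfacet
facet normal 0.774 -0.535 0.339
outer loop
vertex 2.969 2.661 -0.403
vertex 1.425 0.986 0.478
vertex 2.0 0.988 -0.831
endloop
endfacet
facet normal -0.489 -0.845 -0.217
outer loop
vertex 2.0 0.988 -0.831
vertex -0.069 2.019 -0.177
vertex 0.507 2.021 -1.486
endloop
endfacet
facet normal 0.402 0.001 -0.915
outer loop
vertex 0.507 2.021 -1.486
vertex 2.969 2.661 -0.403
vertex 2.0 0.988 -0.831
endloop
endfacet
facet normal -0.402 -0.001 0.916
outer loop
vertex 1.425 0.986 0.478
vertex 0.9 3.692 0.251
vertex -0.069 2.019 -0.177
endloop
endfacet
facet normal 0.774 -0.535 0.340
outer loop
vertex 2.393 2.659 0.906
vertex 1.425 0.986 0.478
vertex 2.969 2.661 -0.403
endloop
endfacet
facet normal -0.403 -0.001 0.915
outer loop
vertex 2.393 2.659 0.906
vertex 0.9 3.692 0.251
vertex 1.425 0.986 0.478
endloop
endfacet
facet normal -0.774 0.535 -0.340
outer loop
vertex -0.069 2.019 -0.177
vertex 0.9 3.692 0.251
vertex 0.507 2.021 -1.486
endloop
endfacet
facet normal 0.402 0.001 -0.915
outer loop
vertex 1.475 3.694 -1.058
vertex 2.969 2.661 -0.403
vertex 0.507 2.021 -1.486
endloop
endfacet
facet normal -0.774 0.535 -0.339
outer loop
vertex 0.507 2.021 -1.486
vertex 0.9 3.692 0.251
vertex 1.475 3.694 -1.058
endloop
endfacet
facet normal 0.489 0.845 0.217
outer loop
vertex 1.475 3.694 -1.058
vertex 2.393 2.659 0.906
vertex 2.969 2.661 -0.403
endloop
endfacet
facet normal 0.490 0.845 0.216
outer loop
vertex 0.9 3.692 0.251
vertex 2.393 2.659 0.906
vertex 1.475 3.694 -1.058
endloop
endfacet
facet normal 0.184 0.039 -0.982
outer loop
vertex 0.628 4.14 1.033
vertex 0.142 4.016 0.937
vertex 0.397 4.453 1.002
endloop
endfacet
facet normal 0.678 0.549 0.489
outer loop
vertex 0.628 4.14 1.033
vertex 0.397 4.453 1.002
vertex -0.102 3.964 2.243
endloop
endfacet
facet normal 0.184 0.039 -0.982
outer loop
vertex 0.397 4.453 1.002
vertex 0.142 4.016 0.937
vertex 0.017 4.51 0.933
endloop
endfacet
facet normal 0.067 0.919 0.389
outer loop
vertex 0.397 4.453 1.002
vertex 0.017 4.51 0.933
vertex -0.102 3.964 2.243
endloop
endfacet
facet normal 0.185 0.039 -0.982
outer loop
vertex 0.017 4.51 0.933
vertex 0.142 4.016 0.937
vertex -0.29 4.278 0.866
endloop
endfacet
facet normal -0.618 0.744 0.254
outer loop
vertex 0.017 4.51 0.933
vertex -0.29 4.278 0.866
vertex -0.102 3.964 2.243
endloop
endfacet
facet normal 0.185 0.038 -0.982
outer loop
vertex -0.29 4.278 0.866
vertex 0.142 4.016 0.937
vertex -0.343 3.892 0.841
endloop
endfacet
facet normal -0.979 0.124 0.162
outer loop
vertex -0.29 4.278 0.866
vertex -0.343 3.892 0.841
vertex -0.102 3.964 2.243
endloop
endfacet
facet normal 0.184 0.039 -0.982
outer loop
vertex -0.343 3.892 0.841
vertex 0.142 4.016 0.937
vertex -0.112 3.579 0.872
endloop
endfacet
facet normal -0.801 -0.575 0.167
outer loop
vertex -0.343 3.892 0.841
vertex -0.112 3.579 0.872
vertex -0.102 3.964 2.243
endloop
endfacet
facet normal 0.184 0.039 -0.982
outer loop
vertex -0.112 3.579 0.872
vertex 0.142 4.016 0.937
vertex 0.268 3.521 0.941
endloop
endfacet
facet normal -0.193 -0.944 0.267
outer loop
vertex -0.112 3.579 0.872
vertex 0.268 3.521 0.941
vertex -0.102 3.964 2.243
endloop
endfacet
facet normal 0.183 0.039 -0.982
outer loop
vertex 0.268 3.521 0.941
vertex 0.142 4.016 0.937
vertex 0.574 3.754 1.007
endloop
endfacet
facet normal 0.498 -0.768 0.403
outer loop
vertex 0.268 3.521 0.941
vertex 0.574 3.754 1.007
vertex -0.102 3.964 2.243
endloop
endfacet
facet normal 0.184 0.040 -0.982
outer loop
vertex 0.574 3.754 1.007
vertex 0.142 4.016 0.937
vertex 0.628 4.14 1.033
endloop
endfacet
facet normal 0.856 -0.153 0.494
outer loop
vertex 0.574 3.754 1.007
vertex 0.628 4.14 1.033
vertex -0.102 3.964 2.243
endloop
endfacet

endsolid


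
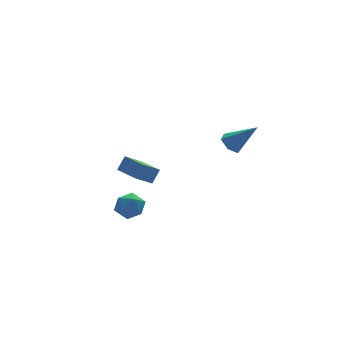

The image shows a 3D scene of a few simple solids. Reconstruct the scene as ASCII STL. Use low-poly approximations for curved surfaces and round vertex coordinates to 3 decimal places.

solid 
facet normal -0.824 -0.007 0.566
outer loop
vertex -0.876 2.329 -0.881
vertex -1.093 4.091 -1.174
vertex -1.39 2.14 -1.632
endloop
endfacet
facet normal 0.122 -0.979 0.163
outer loop
vertex -0.467 2.149 -2.266
vertex -0.876 2.329 -0.881
vertex -1.39 2.14 -1.632
endloop
endfacet
facet normal -0.824 -0.008 0.567
outer loop
vertex -1.39 2.14 -1.632
vertex -1.093 4.091 -1.174
vertex -1.608 3.903 -1.925
endloop
endfacet
facet normal -0.553 -0.203 -0.808
outer loop
vertex -1.608 3.903 -1.925
vertex -0.467 2.149 -2.266
vertex -1.39 2.14 -1.632
endloop
endfacet
facet normal 0.553 0.203 0.808
outer loop
vertex -0.876 2.329 -0.881
vertex -0.17 4.1 -1.808
vertex -1.093 4.091 -1.174
endloop
endfacet
facet normal 0.120 -0.979 0.163
outer loop
vertex 0.048 2.337 -1.515
vertex -0.876 2.329 -0.881
vertex -0.467 2.149 -2.266
endloop
endfacet
facet normal 0.553 0.203 0.808
outer loop
vertex 0.048 2.337 -1.515
vertex -0.17 4.1 -1.808
vertex -0.876 2.329 -0.881
endloop
endfacet
facet normal -0.121 0.979 -0.162
outer loop
vertex -1.093 4.091 -1.174
vertex -0.17 4.1 -1.808
vertex -1.608 3.903 -1.925
endloop
endfacet
facet normal -0.553 -0.202 -0.808
outer loop
vertex -0.684 3.911 -2.559
vertex -0.467 2.149 -2.266
vertex -1.608 3.903 -1.925
endloop
endfacet
facet normal -0.121 0.979 -0.164
outer loop
vertex -1.608 3.903 -1.925
vertex -0.17 4.1 -1.808
vertex -0.684 3.911 -2.559
endloop
endfacet
facet normal 0.824 0.007 -0.567
outer loop
vertex -0.684 3.911 -2.559
vertex 0.048 2.337 -1.515
vertex -0.467 2.149 -2.266
endloop
endfacet
facet normal 0.824 0.008 -0.566
outer loop
vertex -0.17 4.1 -1.808
vertex 0.048 2.337 -1.515
vertex -0.684 3.911 -2.559
endloop
endfacet
facet normal -0.960 -0.029 0.280
outer loop
vertex -2.482 2.422 -3.867
vertex -2.335 1.661 -3.443
vertex -2.235 2.429 -3.019
endloop
endfacet
facet normal -0.735 0.645 0.209
outer loop
vertex -2.482 2.422 -3.867
vertex -2.235 2.429 -3.019
vertex -1.886 3.01 -3.586
endloop
endfacet
facet normal -0.504 0.731 -0.461
outer loop
vertex -2.482 2.422 -3.867
vertex -1.886 3.01 -3.586
vertex -1.771 2.601 -4.36
endloop
endfacet
facet normal -0.585 0.110 -0.804
outer loop
vertex -2.482 2.422 -3.867
vertex -1.771 2.601 -4.36
vertex -2.049 1.767 -4.272
endloop
endfacet
facet normal -0.867 -0.360 -0.345
outer loop
vertex -2.482 2.422 -3.867
vertex -2.049 1.767 -4.272
vertex -2.335 1.661 -3.443
endloop
endfacet
facet normal -0.181 0.740 0.647
outer loop
vertex -1.886 3.01 -3.586
vertex -2.235 2.429 -3.019
vertex -1.371 2.613 -2.988
endloop
endfacet
facet normal -0.544 -0.350 0.763
outer loop
vertex -2.235 2.429 -3.019
vertex -2.335 1.661 -3.443
vertex -1.649 1.779 -2.9
endloop
endfacet
facet normal -0.393 -0.885 -0.249
outer loop
vertex -2.335 1.661 -3.443
vertex -2.049 1.767 -4.272
vertex -1.534 1.37 -3.674
endloop
endfacet
facet normal 0.062 -0.125 -0.990
outer loop
vertex -2.049 1.767 -4.272
vertex -1.771 2.601 -4.36
vertex -1.185 1.951 -4.241
endloop
endfacet
facet normal 0.194 0.879 -0.436
outer loop
vertex -1.771 2.601 -4.36
vertex -1.886 3.01 -3.586
vertex -1.085 2.719 -3.817
endloop
endfacet
facet normal 0.585 -0.110 0.804
outer loop
vertex -0.938 1.958 -3.393
vertex -1.371 2.613 -2.988
vertex -1.649 1.779 -2.9
endloop
endfacet
facet normal 0.504 -0.731 0.461
outer loop
vertex -0.938 1.958 -3.393
vertex -1.649 1.779 -2.9
vertex -1.534 1.37 -3.674
endloop
endfacet
facet normal 0.735 -0.645 -0.209
outer loop
vertex -0.938 1.958 -3.393
vertex -1.534 1.37 -3.674
vertex -1.185 1.951 -4.241
endloop
endfacet
facet normal 0.960 0.029 -0.280
outer loop
vertex -0.938 1.958 -3.393
vertex -1.185 1.951 -4.241
vertex -1.085 2.719 -3.817
endloop
endfacet
facet normal 0.867 0.360 0.345
outer loop
vertex -0.938 1.958 -3.393
vertex -1.085 2.719 -3.817
vertex -1.371 2.613 -2.988
endloop
endfacet
facet normal -0.062 0.125 0.990
outer loop
vertex -1.649 1.779 -2.9
vertex -1.371 2.613 -2.988
vertex -2.235 2.429 -3.019
endloop
endfacet
facet normal -0.194 -0.879 0.436
outer loop
vertex -1.534 1.37 -3.674
vertex -1.649 1.779 -2.9
vertex -2.335 1.661 -3.443
endloop
endfacet
facet normal 0.181 -0.740 -0.647
outer loop
vertex -1.185 1.951 -4.241
vertex -1.534 1.37 -3.674
vertex -2.049 1.767 -4.272
endloop
endfacet
facet normal 0.544 0.350 -0.763
outer loop
vertex -1.085 2.719 -3.817
vertex -1.185 1.951 -4.241
vertex -1.771 2.601 -4.36
endloop
endfacet
facet normal 0.393 0.885 0.249
outer loop
vertex -1.371 2.613 -2.988
vertex -1.085 2.719 -3.817
vertex -1.886 3.01 -3.586
endloop
endfacet
facet normal -0.537 0.448 -0.715
outer loop
vertex 2.088 -2.503 2.233
vertex 1.551 -2.483 2.649
vertex 1.993 -1.967 2.64
endloop
endfacet
facet normal 0.957 0.264 -0.124
outer loop
vertex 2.088 -2.503 2.233
vertex 1.993 -1.967 2.64
vertex 2.529 -3.297 3.951
endloop
endfacet
facet normal -0.537 0.448 -0.715
outer loop
vertex 1.993 -1.967 2.64
vertex 1.551 -2.483 2.649
vertex 1.456 -1.947 3.056
endloop
endfacet
facet normal 0.446 0.713 0.541
outer loop
vertex 1.993 -1.967 2.64
vertex 1.456 -1.947 3.056
vertex 2.529 -3.297 3.951
endloop
endfacet
facet normal -0.538 0.447 -0.714
outer loop
vertex 1.456 -1.947 3.056
vertex 1.551 -2.483 2.649
vertex 1.014 -2.463 3.066
endloop
endfacet
facet normal -0.345 0.313 0.885
outer loop
vertex 1.456 -1.947 3.056
vertex 1.014 -2.463 3.066
vertex 2.529 -3.297 3.951
endloop
endfacet
facet normal -0.538 0.446 -0.715
outer loop
vertex 1.014 -2.463 3.066
vertex 1.551 -2.483 2.649
vertex 1.109 -3.0 2.659
endloop
endfacet
facet normal -0.626 -0.538 0.564
outer loop
vertex 1.014 -2.463 3.066
vertex 1.109 -3.0 2.659
vertex 2.529 -3.297 3.951
endloop
endfacet
facet normal -0.538 0.446 -0.715
outer loop
vertex 1.109 -3.0 2.659
vertex 1.551 -2.483 2.649
vertex 1.646 -3.02 2.242
endloop
endfacet
facet normal -0.115 -0.988 -0.101
outer loop
vertex 1.109 -3.0 2.659
vertex 1.646 -3.02 2.242
vertex 2.529 -3.297 3.951
endloop
endfacet
facet normal -0.537 0.447 -0.715
outer loop
vertex 1.646 -3.02 2.242
vertex 1.551 -2.483 2.649
vertex 2.088 -2.503 2.233
endloop
endfacet
facet normal 0.677 -0.586 -0.445
outer loop
vertex 1.646 -3.02 2.242
vertex 2.088 -2.503 2.233
vertex 2.529 -3.297 3.951
endloop
endfacet

endsolid


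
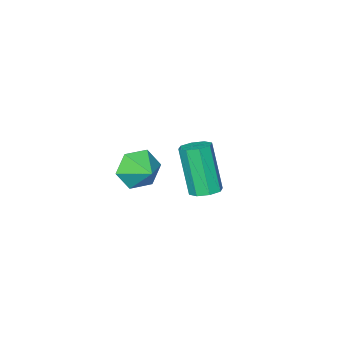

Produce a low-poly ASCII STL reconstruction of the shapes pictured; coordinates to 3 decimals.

solid 
facet normal 0.075 0.361 -0.930
outer loop
vertex 0.564 0.305 3.014
vertex 0.036 0.561 3.071
vertex 0.592 0.724 3.179
endloop
endfacet
facet normal 0.995 -0.085 0.048
outer loop
vertex 0.564 0.305 3.014
vertex 0.592 0.724 3.179
vertex 0.413 -0.418 4.873
endloop
endfacet
facet normal 0.995 -0.085 0.048
outer loop
vertex 0.413 -0.418 4.873
vertex 0.592 0.724 3.179
vertex 0.441 0.002 5.038
endloop
endfacet
facet normal -0.077 -0.360 0.930
outer loop
vertex 0.413 -0.418 4.873
vertex 0.441 0.002 5.038
vertex -0.116 -0.161 4.929
endloop
endfacet
facet normal 0.075 0.361 -0.930
outer loop
vertex 0.592 0.724 3.179
vertex 0.036 0.561 3.071
vertex 0.295 1.048 3.281
endloop
endfacet
facet normal 0.749 0.595 0.292
outer loop
vertex 0.592 0.724 3.179
vertex 0.295 1.048 3.281
vertex 0.441 0.002 5.038
endloop
endfacet
facet normal 0.748 0.596 0.293
outer loop
vertex 0.441 0.002 5.038
vertex 0.295 1.048 3.281
vertex 0.143 0.326 5.14
endloop
endfacet
facet normal -0.076 -0.362 0.929
outer loop
vertex 0.441 0.002 5.038
vertex 0.143 0.326 5.14
vertex -0.116 -0.161 4.929
endloop
endfacet
facet normal 0.077 0.360 -0.930
outer loop
vertex 0.295 1.048 3.281
vertex 0.036 0.561 3.071
vertex -0.155 1.087 3.259
endloop
endfacet
facet normal 0.063 0.929 0.366
outer loop
vertex 0.295 1.048 3.281
vertex -0.155 1.087 3.259
vertex 0.143 0.326 5.14
endloop
endfacet
facet normal 0.063 0.929 0.366
outer loop
vertex 0.143 0.326 5.14
vertex -0.155 1.087 3.259
vertex -0.306 0.365 5.118
endloop
endfacet
facet normal -0.077 -0.362 0.929
outer loop
vertex 0.143 0.326 5.14
vertex -0.306 0.365 5.118
vertex -0.116 -0.161 4.929
endloop
endfacet
facet normal 0.077 0.360 -0.930
outer loop
vertex -0.155 1.087 3.259
vertex 0.036 0.561 3.071
vertex -0.493 0.818 3.127
endloop
endfacet
facet normal -0.659 0.718 0.225
outer loop
vertex -0.155 1.087 3.259
vertex -0.493 0.818 3.127
vertex -0.306 0.365 5.118
endloop
endfacet
facet normal -0.660 0.717 0.225
outer loop
vertex -0.306 0.365 5.118
vertex -0.493 0.818 3.127
vertex -0.644 0.095 4.986
endloop
endfacet
facet normal -0.075 -0.361 0.930
outer loop
vertex -0.306 0.365 5.118
vertex -0.644 0.095 4.986
vertex -0.116 -0.161 4.929
endloop
endfacet
facet normal 0.077 0.360 -0.930
outer loop
vertex -0.493 0.818 3.127
vertex 0.036 0.561 3.071
vertex -0.521 0.398 2.962
endloop
endfacet
facet normal -0.995 0.085 -0.048
outer loop
vertex -0.493 0.818 3.127
vertex -0.521 0.398 2.962
vertex -0.644 0.095 4.986
endloop
endfacet
facet normal -0.995 0.085 -0.048
outer loop
vertex -0.644 0.095 4.986
vertex -0.521 0.398 2.962
vertex -0.672 -0.324 4.821
endloop
endfacet
facet normal -0.075 -0.361 0.930
outer loop
vertex -0.644 0.095 4.986
vertex -0.672 -0.324 4.821
vertex -0.116 -0.161 4.929
endloop
endfacet
facet normal 0.076 0.362 -0.929
outer loop
vertex -0.521 0.398 2.962
vertex 0.036 0.561 3.071
vertex -0.223 0.074 2.86
endloop
endfacet
facet normal -0.748 -0.596 -0.292
outer loop
vertex -0.521 0.398 2.962
vertex -0.223 0.074 2.86
vertex -0.672 -0.324 4.821
endloop
endfacet
facet normal -0.749 -0.595 -0.292
outer loop
vertex -0.672 -0.324 4.821
vertex -0.223 0.074 2.86
vertex -0.375 -0.648 4.719
endloop
endfacet
facet normal -0.075 -0.361 0.930
outer loop
vertex -0.672 -0.324 4.821
vertex -0.375 -0.648 4.719
vertex -0.116 -0.161 4.929
endloop
endfacet
facet normal 0.077 0.362 -0.929
outer loop
vertex -0.223 0.074 2.86
vertex 0.036 0.561 3.071
vertex 0.226 0.035 2.882
endloop
endfacet
facet normal -0.063 -0.929 -0.366
outer loop
vertex -0.223 0.074 2.86
vertex 0.226 0.035 2.882
vertex -0.375 -0.648 4.719
endloop
endfacet
facet normal -0.063 -0.929 -0.366
outer loop
vertex -0.375 -0.648 4.719
vertex 0.226 0.035 2.882
vertex 0.075 -0.687 4.741
endloop
endfacet
facet normal -0.077 -0.360 0.930
outer loop
vertex -0.375 -0.648 4.719
vertex 0.075 -0.687 4.741
vertex -0.116 -0.161 4.929
endloop
endfacet
facet normal 0.075 0.361 -0.930
outer loop
vertex 0.226 0.035 2.882
vertex 0.036 0.561 3.071
vertex 0.564 0.305 3.014
endloop
endfacet
facet normal 0.660 -0.717 -0.225
outer loop
vertex 0.226 0.035 2.882
vertex 0.564 0.305 3.014
vertex 0.075 -0.687 4.741
endloop
endfacet
facet normal 0.659 -0.717 -0.226
outer loop
vertex 0.075 -0.687 4.741
vertex 0.564 0.305 3.014
vertex 0.413 -0.418 4.873
endloop
endfacet
facet normal -0.077 -0.360 0.930
outer loop
vertex 0.075 -0.687 4.741
vertex 0.413 -0.418 4.873
vertex -0.116 -0.161 4.929
endloop
endfacet
facet normal -0.189 -0.917 -0.352
outer loop
vertex -0.802 -4.789 1.756
vertex -1.145 -4.419 0.975
vertex -0.24 -4.627 1.032
endloop
endfacet
facet normal 0.738 0.248 0.628
outer loop
vertex -0.802 -4.789 1.756
vertex -0.24 -4.627 1.032
vertex -0.935 -3.401 1.365
endloop
endfacet
facet normal -0.189 -0.917 -0.352
outer loop
vertex -0.24 -4.627 1.032
vertex -1.145 -4.419 0.975
vertex -0.583 -4.257 0.251
endloop
endfacet
facet normal 0.847 0.515 -0.128
outer loop
vertex -0.24 -4.627 1.032
vertex -0.583 -4.257 0.251
vertex -0.935 -3.401 1.365
endloop
endfacet
facet normal -0.189 -0.917 -0.352
outer loop
vertex -0.583 -4.257 0.251
vertex -1.145 -4.419 0.975
vertex -1.488 -4.048 0.194
endloop
endfacet
facet normal 0.221 0.806 -0.549
outer loop
vertex -0.583 -4.257 0.251
vertex -1.488 -4.048 0.194
vertex -0.935 -3.401 1.365
endloop
endfacet
facet normal -0.188 -0.917 -0.353
outer loop
vertex -1.488 -4.048 0.194
vertex -1.145 -4.419 0.975
vertex -2.049 -4.211 0.917
endloop
endfacet
facet normal -0.517 0.829 -0.214
outer loop
vertex -1.488 -4.048 0.194
vertex -2.049 -4.211 0.917
vertex -0.935 -3.401 1.365
endloop
endfacet
facet normal -0.188 -0.917 -0.352
outer loop
vertex -2.049 -4.211 0.917
vertex -1.145 -4.419 0.975
vertex -1.706 -4.581 1.698
endloop
endfacet
facet normal -0.626 0.562 0.541
outer loop
vertex -2.049 -4.211 0.917
vertex -1.706 -4.581 1.698
vertex -0.935 -3.401 1.365
endloop
endfacet
facet normal -0.188 -0.917 -0.352
outer loop
vertex -1.706 -4.581 1.698
vertex -1.145 -4.419 0.975
vertex -0.802 -4.789 1.756
endloop
endfacet
facet normal 0.001 0.271 0.963
outer loop
vertex -1.706 -4.581 1.698
vertex -0.802 -4.789 1.756
vertex -0.935 -3.401 1.365
endloop
endfacet

endsolid


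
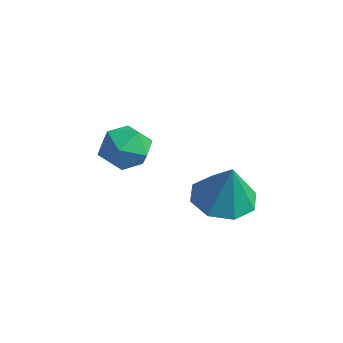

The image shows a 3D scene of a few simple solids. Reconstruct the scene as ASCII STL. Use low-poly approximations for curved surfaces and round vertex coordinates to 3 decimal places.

solid 
facet normal -0.227 0.131 0.965
outer loop
vertex -3.939 -0.87 0.148
vertex -3.804 -1.475 0.262
vertex -3.352 -1.038 0.309
endloop
endfacet
facet normal 0.023 0.733 0.680
outer loop
vertex -3.939 -0.87 0.148
vertex -3.352 -1.038 0.309
vertex -3.445 -0.612 -0.147
endloop
endfacet
facet normal -0.398 0.908 0.128
outer loop
vertex -3.939 -0.87 0.148
vertex -3.445 -0.612 -0.147
vertex -3.953 -0.788 -0.477
endloop
endfacet
facet normal -0.907 0.415 0.075
outer loop
vertex -3.939 -0.87 0.148
vertex -3.953 -0.788 -0.477
vertex -4.176 -1.321 -0.224
endloop
endfacet
facet normal -0.802 -0.067 0.593
outer loop
vertex -3.939 -0.87 0.148
vertex -4.176 -1.321 -0.224
vertex -3.804 -1.475 0.262
endloop
endfacet
facet normal 0.676 0.602 0.424
outer loop
vertex -3.445 -0.612 -0.147
vertex -3.352 -1.038 0.309
vertex -3.004 -1.059 -0.216
endloop
endfacet
facet normal 0.270 -0.375 0.887
outer loop
vertex -3.352 -1.038 0.309
vertex -3.804 -1.475 0.262
vertex -3.227 -1.592 0.037
endloop
endfacet
facet normal -0.660 -0.695 0.285
outer loop
vertex -3.804 -1.475 0.262
vertex -4.176 -1.321 -0.224
vertex -3.735 -1.768 -0.293
endloop
endfacet
facet normal -0.829 0.084 -0.553
outer loop
vertex -4.176 -1.321 -0.224
vertex -3.953 -0.788 -0.477
vertex -3.828 -1.342 -0.749
endloop
endfacet
facet normal -0.003 0.884 -0.467
outer loop
vertex -3.953 -0.788 -0.477
vertex -3.445 -0.612 -0.147
vertex -3.376 -0.905 -0.702
endloop
endfacet
facet normal 0.907 -0.415 -0.075
outer loop
vertex -3.241 -1.51 -0.588
vertex -3.004 -1.059 -0.216
vertex -3.227 -1.592 0.037
endloop
endfacet
facet normal 0.398 -0.908 -0.128
outer loop
vertex -3.241 -1.51 -0.588
vertex -3.227 -1.592 0.037
vertex -3.735 -1.768 -0.293
endloop
endfacet
facet normal -0.023 -0.733 -0.680
outer loop
vertex -3.241 -1.51 -0.588
vertex -3.735 -1.768 -0.293
vertex -3.828 -1.342 -0.749
endloop
endfacet
facet normal 0.227 -0.131 -0.965
outer loop
vertex -3.241 -1.51 -0.588
vertex -3.828 -1.342 -0.749
vertex -3.376 -0.905 -0.702
endloop
endfacet
facet normal 0.802 0.067 -0.593
outer loop
vertex -3.241 -1.51 -0.588
vertex -3.376 -0.905 -0.702
vertex -3.004 -1.059 -0.216
endloop
endfacet
facet normal 0.829 -0.084 0.553
outer loop
vertex -3.227 -1.592 0.037
vertex -3.004 -1.059 -0.216
vertex -3.352 -1.038 0.309
endloop
endfacet
facet normal 0.003 -0.884 0.467
outer loop
vertex -3.735 -1.768 -0.293
vertex -3.227 -1.592 0.037
vertex -3.804 -1.475 0.262
endloop
endfacet
facet normal -0.676 -0.602 -0.424
outer loop
vertex -3.828 -1.342 -0.749
vertex -3.735 -1.768 -0.293
vertex -4.176 -1.321 -0.224
endloop
endfacet
facet normal -0.270 0.375 -0.887
outer loop
vertex -3.376 -0.905 -0.702
vertex -3.828 -1.342 -0.749
vertex -3.953 -0.788 -0.477
endloop
endfacet
facet normal 0.660 0.695 -0.285
outer loop
vertex -3.004 -1.059 -0.216
vertex -3.376 -0.905 -0.702
vertex -3.445 -0.612 -0.147
endloop
endfacet
facet normal -0.327 0.049 -0.944
outer loop
vertex -0.8 -0.516 -1.128
vertex -1.43 -0.312 -0.899
vertex -0.841 0.016 -1.086
endloop
endfacet
facet normal 0.978 0.059 0.201
outer loop
vertex -0.8 -0.516 -1.128
vertex -0.841 0.016 -1.086
vertex -1.07 -0.368 0.139
endloop
endfacet
facet normal -0.328 0.051 -0.943
outer loop
vertex -0.841 0.016 -1.086
vertex -1.43 -0.312 -0.899
vertex -1.226 0.356 -0.934
endloop
endfacet
facet normal 0.695 0.639 0.330
outer loop
vertex -0.841 0.016 -1.086
vertex -1.226 0.356 -0.934
vertex -1.07 -0.368 0.139
endloop
endfacet
facet normal -0.327 0.050 -0.944
outer loop
vertex -1.226 0.356 -0.934
vertex -1.43 -0.312 -0.899
vertex -1.731 0.305 -0.762
endloop
endfacet
facet normal 0.102 0.831 0.546
outer loop
vertex -1.226 0.356 -0.934
vertex -1.731 0.305 -0.762
vertex -1.07 -0.368 0.139
endloop
endfacet
facet normal -0.327 0.050 -0.944
outer loop
vertex -1.731 0.305 -0.762
vertex -1.43 -0.312 -0.899
vertex -2.059 -0.109 -0.67
endloop
endfacet
facet normal -0.455 0.521 0.723
outer loop
vertex -1.731 0.305 -0.762
vertex -2.059 -0.109 -0.67
vertex -1.07 -0.368 0.139
endloop
endfacet
facet normal -0.327 0.050 -0.944
outer loop
vertex -2.059 -0.109 -0.67
vertex -1.43 -0.312 -0.899
vertex -2.019 -0.641 -0.712
endloop
endfacet
facet normal -0.646 -0.108 0.755
outer loop
vertex -2.059 -0.109 -0.67
vertex -2.019 -0.641 -0.712
vertex -1.07 -0.368 0.139
endloop
endfacet
facet normal -0.327 0.050 -0.944
outer loop
vertex -2.019 -0.641 -0.712
vertex -1.43 -0.312 -0.899
vertex -1.633 -0.981 -0.864
endloop
endfacet
facet normal -0.362 -0.691 0.626
outer loop
vertex -2.019 -0.641 -0.712
vertex -1.633 -0.981 -0.864
vertex -1.07 -0.368 0.139
endloop
endfacet
facet normal -0.327 0.050 -0.944
outer loop
vertex -1.633 -0.981 -0.864
vertex -1.43 -0.312 -0.899
vertex -1.129 -0.929 -1.036
endloop
endfacet
facet normal 0.231 -0.882 0.410
outer loop
vertex -1.633 -0.981 -0.864
vertex -1.129 -0.929 -1.036
vertex -1.07 -0.368 0.139
endloop
endfacet
facet normal -0.327 0.050 -0.944
outer loop
vertex -1.129 -0.929 -1.036
vertex -1.43 -0.312 -0.899
vertex -0.8 -0.516 -1.128
endloop
endfacet
facet normal 0.785 -0.573 0.234
outer loop
vertex -1.129 -0.929 -1.036
vertex -0.8 -0.516 -1.128
vertex -1.07 -0.368 0.139
endloop
endfacet

endsolid


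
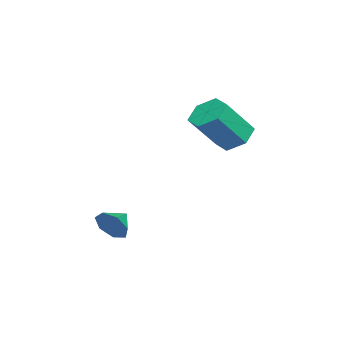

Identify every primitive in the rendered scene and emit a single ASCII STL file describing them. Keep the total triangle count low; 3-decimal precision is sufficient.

solid 
facet normal -0.470 0.459 -0.754
outer loop
vertex -0.577 1.303 1.054
vertex -1.31 0.689 1.137
vertex -1.313 1.508 1.637
endloop
endfacet
facet normal 0.439 0.863 0.251
outer loop
vertex -0.577 1.303 1.054
vertex -1.313 1.508 1.637
vertex 0.423 0.326 2.661
endloop
endfacet
facet normal 0.439 0.863 0.251
outer loop
vertex 0.423 0.326 2.661
vertex -1.313 1.508 1.637
vertex -0.312 0.531 3.243
endloop
endfacet
facet normal 0.469 -0.459 0.754
outer loop
vertex 0.423 0.326 2.661
vertex -0.312 0.531 3.243
vertex -0.31 -0.289 2.743
endloop
endfacet
facet normal -0.470 0.459 -0.754
outer loop
vertex -1.313 1.508 1.637
vertex -1.31 0.689 1.137
vertex -2.045 0.893 1.719
endloop
endfacet
facet normal -0.444 0.615 0.651
outer loop
vertex -1.313 1.508 1.637
vertex -2.045 0.893 1.719
vertex -0.312 0.531 3.243
endloop
endfacet
facet normal -0.443 0.616 0.651
outer loop
vertex -0.312 0.531 3.243
vertex -2.045 0.893 1.719
vertex -1.045 -0.084 3.326
endloop
endfacet
facet normal 0.470 -0.459 0.754
outer loop
vertex -0.312 0.531 3.243
vertex -1.045 -0.084 3.326
vertex -0.31 -0.289 2.743
endloop
endfacet
facet normal -0.470 0.459 -0.754
outer loop
vertex -2.045 0.893 1.719
vertex -1.31 0.689 1.137
vertex -2.043 0.074 1.219
endloop
endfacet
facet normal -0.883 -0.246 0.400
outer loop
vertex -2.045 0.893 1.719
vertex -2.043 0.074 1.219
vertex -1.045 -0.084 3.326
endloop
endfacet
facet normal -0.883 -0.246 0.400
outer loop
vertex -1.045 -0.084 3.326
vertex -2.043 0.074 1.219
vertex -1.043 -0.903 2.826
endloop
endfacet
facet normal 0.470 -0.459 0.754
outer loop
vertex -1.045 -0.084 3.326
vertex -1.043 -0.903 2.826
vertex -0.31 -0.289 2.743
endloop
endfacet
facet normal -0.469 0.459 -0.754
outer loop
vertex -2.043 0.074 1.219
vertex -1.31 0.689 1.137
vertex -1.308 -0.131 0.637
endloop
endfacet
facet normal -0.439 -0.863 -0.251
outer loop
vertex -2.043 0.074 1.219
vertex -1.308 -0.131 0.637
vertex -1.043 -0.903 2.826
endloop
endfacet
facet normal -0.439 -0.863 -0.251
outer loop
vertex -1.043 -0.903 2.826
vertex -1.308 -0.131 0.637
vertex -0.307 -1.108 2.243
endloop
endfacet
facet normal 0.470 -0.459 0.754
outer loop
vertex -1.043 -0.903 2.826
vertex -0.307 -1.108 2.243
vertex -0.31 -0.289 2.743
endloop
endfacet
facet normal -0.470 0.459 -0.754
outer loop
vertex -1.308 -0.131 0.637
vertex -1.31 0.689 1.137
vertex -0.575 0.484 0.554
endloop
endfacet
facet normal 0.443 -0.616 -0.651
outer loop
vertex -1.308 -0.131 0.637
vertex -0.575 0.484 0.554
vertex -0.307 -1.108 2.243
endloop
endfacet
facet normal 0.444 -0.616 -0.651
outer loop
vertex -0.307 -1.108 2.243
vertex -0.575 0.484 0.554
vertex 0.425 -0.493 2.161
endloop
endfacet
facet normal 0.470 -0.459 0.754
outer loop
vertex -0.307 -1.108 2.243
vertex 0.425 -0.493 2.161
vertex -0.31 -0.289 2.743
endloop
endfacet
facet normal -0.470 0.459 -0.754
outer loop
vertex -0.575 0.484 0.554
vertex -1.31 0.689 1.137
vertex -0.577 1.303 1.054
endloop
endfacet
facet normal 0.883 0.246 -0.400
outer loop
vertex -0.575 0.484 0.554
vertex -0.577 1.303 1.054
vertex 0.425 -0.493 2.161
endloop
endfacet
facet normal 0.883 0.246 -0.400
outer loop
vertex 0.425 -0.493 2.161
vertex -0.577 1.303 1.054
vertex 0.423 0.326 2.661
endloop
endfacet
facet normal 0.470 -0.459 0.754
outer loop
vertex 0.425 -0.493 2.161
vertex 0.423 0.326 2.661
vertex -0.31 -0.289 2.743
endloop
endfacet
facet normal 0.865 -0.368 -0.341
outer loop
vertex 3.341 -3.101 -2.12
vertex 2.934 -3.464 -2.759
vertex 3.275 -2.697 -2.723
endloop
endfacet
facet normal -0.104 0.821 0.561
outer loop
vertex 3.341 -3.101 -2.12
vertex 3.275 -2.697 -2.723
vertex 2.026 -3.076 -2.401
endloop
endfacet
facet normal 0.864 -0.368 -0.342
outer loop
vertex 3.275 -2.697 -2.723
vertex 2.934 -3.464 -2.759
vertex 2.952 -2.87 -3.353
endloop
endfacet
facet normal -0.312 0.945 -0.099
outer loop
vertex 3.275 -2.697 -2.723
vertex 2.952 -2.87 -3.353
vertex 2.026 -3.076 -2.401
endloop
endfacet
facet normal 0.865 -0.368 -0.342
outer loop
vertex 2.952 -2.87 -3.353
vertex 2.934 -3.464 -2.759
vertex 2.616 -3.49 -3.536
endloop
endfacet
facet normal -0.666 0.519 -0.536
outer loop
vertex 2.952 -2.87 -3.353
vertex 2.616 -3.49 -3.536
vertex 2.026 -3.076 -2.401
endloop
endfacet
facet normal 0.865 -0.369 -0.342
outer loop
vertex 2.616 -3.49 -3.536
vertex 2.934 -3.464 -2.759
vertex 2.519 -4.09 -3.134
endloop
endfacet
facet normal -0.898 -0.135 -0.418
outer loop
vertex 2.616 -3.49 -3.536
vertex 2.519 -4.09 -3.134
vertex 2.026 -3.076 -2.401
endloop
endfacet
facet normal 0.865 -0.369 -0.341
outer loop
vertex 2.519 -4.09 -3.134
vertex 2.934 -3.464 -2.759
vertex 2.734 -4.219 -2.45
endloop
endfacet
facet normal -0.835 -0.525 0.164
outer loop
vertex 2.519 -4.09 -3.134
vertex 2.734 -4.219 -2.45
vertex 2.026 -3.076 -2.401
endloop
endfacet
facet normal 0.864 -0.369 -0.342
outer loop
vertex 2.734 -4.219 -2.45
vertex 2.934 -3.464 -2.759
vertex 3.1 -3.779 -1.999
endloop
endfacet
facet normal -0.523 -0.357 0.773
outer loop
vertex 2.734 -4.219 -2.45
vertex 3.1 -3.779 -1.999
vertex 2.026 -3.076 -2.401
endloop
endfacet
facet normal 0.865 -0.368 -0.342
outer loop
vertex 3.1 -3.779 -1.999
vertex 2.934 -3.464 -2.759
vertex 3.341 -3.101 -2.12
endloop
endfacet
facet normal -0.198 0.240 0.950
outer loop
vertex 3.1 -3.779 -1.999
vertex 3.341 -3.101 -2.12
vertex 2.026 -3.076 -2.401
endloop
endfacet

endsolid
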